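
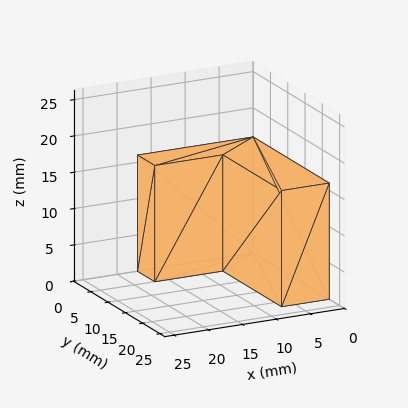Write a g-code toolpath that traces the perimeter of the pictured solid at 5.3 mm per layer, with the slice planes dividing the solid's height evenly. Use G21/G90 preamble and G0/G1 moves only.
Reading the render: the shape is an L-shaped prism: outer 17 × 22 mm, arm thicknesses ≈ 5 mm (horizontal) and 7 mm (vertical), extruded 16 mm in z (dimensions read to the nearest mm from the axis ticks). For the g-code, the solid's height is divided into equal slices at the stated Δz and each level perimeter traced with G1 moves after a G0 lift.

; perimeter-only toolpath
G21 ; units = mm
G90 ; absolute positioning
G28 ; home
; layer 1
G0 Z5.3
G0 X0.0 Y0.0
G1 X17.0 Y0.0
G1 X17.0 Y5.0
G1 X7.0 Y5.0
G1 X7.0 Y22.0
G1 X0.0 Y22.0
G1 X0.0 Y0.0
; layer 2
G0 Z10.7
G0 X0.0 Y0.0
G1 X17.0 Y0.0
G1 X17.0 Y5.0
G1 X7.0 Y5.0
G1 X7.0 Y22.0
G1 X0.0 Y22.0
G1 X0.0 Y0.0
; layer 3
G0 Z16.0
G0 X0.0 Y0.0
G1 X17.0 Y0.0
G1 X17.0 Y5.0
G1 X7.0 Y5.0
G1 X7.0 Y22.0
G1 X0.0 Y22.0
G1 X0.0 Y0.0
M2 ; end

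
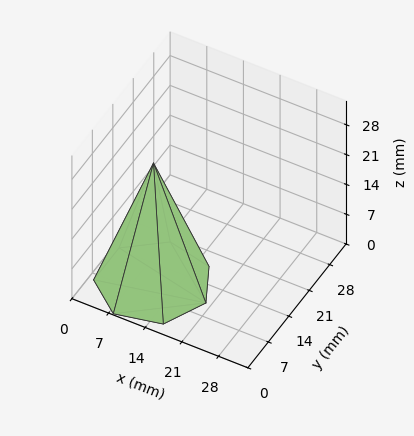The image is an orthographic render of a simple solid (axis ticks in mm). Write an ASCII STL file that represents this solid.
Reading the render: the shape is a regular 7-sided pyramid, base circumscribed radius ≈ 10 mm, apex at z ≈ 28 mm (dimensions read to the nearest mm from the axis ticks). For the STL, each face is triangulated and given an outward normal.

solid part
  facet normal 0.0000 0.0000 -1.0000
    outer loop
      vertex 7.775 19.749 0.000
      vertex 16.235 17.818 0.000
      vertex 20.000 10.000 0.000
    endloop
  endfacet
  facet normal 0.0000 0.0000 -1.0000
    outer loop
      vertex 0.990 14.339 0.000
      vertex 7.775 19.749 0.000
      vertex 20.000 10.000 0.000
    endloop
  endfacet
  facet normal 0.0000 0.0000 -1.0000
    outer loop
      vertex 0.990 5.661 0.000
      vertex 0.990 14.339 0.000
      vertex 20.000 10.000 0.000
    endloop
  endfacet
  facet normal 0.0000 0.0000 -1.0000
    outer loop
      vertex 7.775 0.251 0.000
      vertex 0.990 5.661 0.000
      vertex 20.000 10.000 0.000
    endloop
  endfacet
  facet normal 0.0000 0.0000 -1.0000
    outer loop
      vertex 16.235 2.182 0.000
      vertex 7.775 0.251 0.000
      vertex 20.000 10.000 0.000
    endloop
  endfacet
  facet normal 0.8577 0.4130 0.3063
    outer loop
      vertex 20.000 10.000 0.000
      vertex 16.235 17.818 0.000
      vertex 10.000 10.000 28.000
    endloop
  endfacet
  facet normal 0.2118 0.9281 0.3063
    outer loop
      vertex 16.235 17.818 0.000
      vertex 7.775 19.749 0.000
      vertex 10.000 10.000 28.000
    endloop
  endfacet
  facet normal -0.5935 0.7443 0.3063
    outer loop
      vertex 7.775 19.749 0.000
      vertex 0.990 14.339 0.000
      vertex 10.000 10.000 28.000
    endloop
  endfacet
  facet normal -0.9519 0.0000 0.3063
    outer loop
      vertex 0.990 14.339 0.000
      vertex 0.990 5.661 0.000
      vertex 10.000 10.000 28.000
    endloop
  endfacet
  facet normal -0.5935 -0.7443 0.3063
    outer loop
      vertex 0.990 5.661 0.000
      vertex 7.775 0.251 0.000
      vertex 10.000 10.000 28.000
    endloop
  endfacet
  facet normal 0.2118 -0.9281 0.3063
    outer loop
      vertex 7.775 0.251 0.000
      vertex 16.235 2.182 0.000
      vertex 10.000 10.000 28.000
    endloop
  endfacet
  facet normal 0.8577 -0.4130 0.3063
    outer loop
      vertex 16.235 2.182 0.000
      vertex 20.000 10.000 0.000
      vertex 10.000 10.000 28.000
    endloop
  endfacet
endsolid part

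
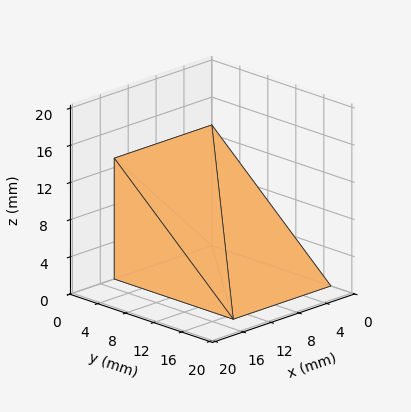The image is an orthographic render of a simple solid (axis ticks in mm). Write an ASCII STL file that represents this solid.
Reading the render: the shape is a wedge (ramp): 14 × 17 mm base, rising to 13 mm along the y=0 edge and sloping linearly to z=0 at y=17 (dimensions read to the nearest mm from the axis ticks). For the STL, each face is triangulated and given an outward normal.

solid part
  facet normal 0.0000 0.0000 -1.0000
    outer loop
      vertex 14.00 17.00 0.00
      vertex 14.00 0.00 0.00
      vertex 0.00 0.00 0.00
    endloop
  endfacet
  facet normal 0.0000 0.0000 -1.0000
    outer loop
      vertex 0.00 17.00 0.00
      vertex 14.00 17.00 0.00
      vertex 0.00 0.00 0.00
    endloop
  endfacet
  facet normal 0.0000 -1.0000 0.0000
    outer loop
      vertex 0.00 0.00 0.00
      vertex 14.00 0.00 0.00
      vertex 14.00 0.00 13.00
    endloop
  endfacet
  facet normal 0.0000 -1.0000 0.0000
    outer loop
      vertex 0.00 0.00 0.00
      vertex 14.00 0.00 13.00
      vertex 0.00 0.00 13.00
    endloop
  endfacet
  facet normal 0.0000 0.6075 0.7944
    outer loop
      vertex 0.00 0.00 13.00
      vertex 14.00 0.00 13.00
      vertex 14.00 17.00 0.00
    endloop
  endfacet
  facet normal 0.0000 0.6075 0.7944
    outer loop
      vertex 0.00 0.00 13.00
      vertex 14.00 17.00 0.00
      vertex 0.00 17.00 0.00
    endloop
  endfacet
  facet normal -1.0000 0.0000 0.0000
    outer loop
      vertex 0.00 0.00 13.00
      vertex 0.00 17.00 0.00
      vertex 0.00 0.00 0.00
    endloop
  endfacet
  facet normal 1.0000 0.0000 0.0000
    outer loop
      vertex 14.00 0.00 0.00
      vertex 14.00 17.00 0.00
      vertex 14.00 0.00 13.00
    endloop
  endfacet
endsolid part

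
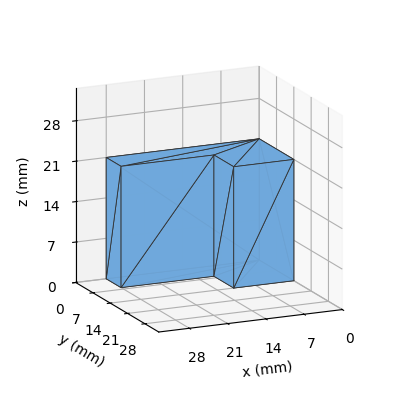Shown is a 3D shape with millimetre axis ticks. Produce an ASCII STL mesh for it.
Reading the render: the shape is an L-shaped prism: outer 28 × 14 mm, arm thicknesses ≈ 6 mm (horizontal) and 11 mm (vertical), extruded 21 mm in z (dimensions read to the nearest mm from the axis ticks). For the STL, each face is triangulated and given an outward normal.

solid part
  facet normal 0.0000 0.0000 -1.0000
    outer loop
      vertex 28.0 6.0 0.0
      vertex 28.0 0.0 0.0
      vertex 0.0 0.0 0.0
    endloop
  endfacet
  facet normal 0.0000 0.0000 -1.0000
    outer loop
      vertex 11.0 6.0 0.0
      vertex 28.0 6.0 0.0
      vertex 0.0 0.0 0.0
    endloop
  endfacet
  facet normal 0.0000 0.0000 -1.0000
    outer loop
      vertex 11.0 14.0 0.0
      vertex 11.0 6.0 0.0
      vertex 0.0 0.0 0.0
    endloop
  endfacet
  facet normal 0.0000 0.0000 -1.0000
    outer loop
      vertex 0.0 14.0 0.0
      vertex 11.0 14.0 0.0
      vertex 0.0 0.0 0.0
    endloop
  endfacet
  facet normal 0.0000 0.0000 1.0000
    outer loop
      vertex 0.0 0.0 21.0
      vertex 28.0 0.0 21.0
      vertex 28.0 6.0 21.0
    endloop
  endfacet
  facet normal 0.0000 0.0000 1.0000
    outer loop
      vertex 0.0 0.0 21.0
      vertex 28.0 6.0 21.0
      vertex 11.0 6.0 21.0
    endloop
  endfacet
  facet normal 0.0000 0.0000 1.0000
    outer loop
      vertex 0.0 0.0 21.0
      vertex 11.0 6.0 21.0
      vertex 11.0 14.0 21.0
    endloop
  endfacet
  facet normal 0.0000 0.0000 1.0000
    outer loop
      vertex 0.0 0.0 21.0
      vertex 11.0 14.0 21.0
      vertex 0.0 14.0 21.0
    endloop
  endfacet
  facet normal 0.0000 -1.0000 0.0000
    outer loop
      vertex 0.0 0.0 0.0
      vertex 28.0 0.0 0.0
      vertex 28.0 0.0 21.0
    endloop
  endfacet
  facet normal 0.0000 -1.0000 0.0000
    outer loop
      vertex 0.0 0.0 0.0
      vertex 28.0 0.0 21.0
      vertex 0.0 0.0 21.0
    endloop
  endfacet
  facet normal 1.0000 0.0000 0.0000
    outer loop
      vertex 28.0 0.0 0.0
      vertex 28.0 6.0 0.0
      vertex 28.0 6.0 21.0
    endloop
  endfacet
  facet normal 1.0000 0.0000 0.0000
    outer loop
      vertex 28.0 0.0 0.0
      vertex 28.0 6.0 21.0
      vertex 28.0 0.0 21.0
    endloop
  endfacet
  facet normal 0.0000 1.0000 0.0000
    outer loop
      vertex 28.0 6.0 0.0
      vertex 11.0 6.0 0.0
      vertex 11.0 6.0 21.0
    endloop
  endfacet
  facet normal 0.0000 1.0000 0.0000
    outer loop
      vertex 28.0 6.0 0.0
      vertex 11.0 6.0 21.0
      vertex 28.0 6.0 21.0
    endloop
  endfacet
  facet normal 1.0000 0.0000 0.0000
    outer loop
      vertex 11.0 6.0 0.0
      vertex 11.0 14.0 0.0
      vertex 11.0 14.0 21.0
    endloop
  endfacet
  facet normal 1.0000 0.0000 0.0000
    outer loop
      vertex 11.0 6.0 0.0
      vertex 11.0 14.0 21.0
      vertex 11.0 6.0 21.0
    endloop
  endfacet
  facet normal 0.0000 1.0000 0.0000
    outer loop
      vertex 11.0 14.0 0.0
      vertex 0.0 14.0 0.0
      vertex 0.0 14.0 21.0
    endloop
  endfacet
  facet normal 0.0000 1.0000 0.0000
    outer loop
      vertex 11.0 14.0 0.0
      vertex 0.0 14.0 21.0
      vertex 11.0 14.0 21.0
    endloop
  endfacet
  facet normal -1.0000 0.0000 0.0000
    outer loop
      vertex 0.0 14.0 0.0
      vertex 0.0 0.0 0.0
      vertex 0.0 0.0 21.0
    endloop
  endfacet
  facet normal -1.0000 0.0000 0.0000
    outer loop
      vertex 0.0 14.0 0.0
      vertex 0.0 0.0 21.0
      vertex 0.0 14.0 21.0
    endloop
  endfacet
endsolid part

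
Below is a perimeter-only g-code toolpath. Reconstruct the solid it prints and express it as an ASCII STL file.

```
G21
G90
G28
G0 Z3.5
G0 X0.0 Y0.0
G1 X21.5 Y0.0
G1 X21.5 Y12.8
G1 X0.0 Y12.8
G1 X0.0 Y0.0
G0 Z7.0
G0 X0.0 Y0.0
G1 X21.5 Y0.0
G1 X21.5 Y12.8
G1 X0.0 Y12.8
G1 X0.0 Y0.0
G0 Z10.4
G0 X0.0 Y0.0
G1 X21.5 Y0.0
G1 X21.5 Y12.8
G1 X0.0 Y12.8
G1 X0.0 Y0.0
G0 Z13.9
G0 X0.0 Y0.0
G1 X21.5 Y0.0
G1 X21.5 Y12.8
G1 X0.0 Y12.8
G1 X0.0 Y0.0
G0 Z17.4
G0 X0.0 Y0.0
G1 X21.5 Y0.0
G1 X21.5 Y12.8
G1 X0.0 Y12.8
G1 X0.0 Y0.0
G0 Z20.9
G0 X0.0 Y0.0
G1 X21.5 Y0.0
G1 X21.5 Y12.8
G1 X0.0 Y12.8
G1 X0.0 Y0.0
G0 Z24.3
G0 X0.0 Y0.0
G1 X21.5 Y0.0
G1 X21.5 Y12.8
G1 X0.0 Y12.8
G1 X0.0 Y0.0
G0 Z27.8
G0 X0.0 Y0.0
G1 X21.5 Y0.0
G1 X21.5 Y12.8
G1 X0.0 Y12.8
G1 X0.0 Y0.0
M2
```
solid part
  facet normal 0.0000 0.0000 -1.0000
    outer loop
      vertex 21.5 12.8 0.0
      vertex 21.5 0.0 0.0
      vertex 0.0 0.0 0.0
    endloop
  endfacet
  facet normal 0.0000 0.0000 -1.0000
    outer loop
      vertex 0.0 12.8 0.0
      vertex 21.5 12.8 0.0
      vertex 0.0 0.0 0.0
    endloop
  endfacet
  facet normal 0.0000 0.0000 1.0000
    outer loop
      vertex 0.0 0.0 27.8
      vertex 21.5 0.0 27.8
      vertex 21.5 12.8 27.8
    endloop
  endfacet
  facet normal 0.0000 0.0000 1.0000
    outer loop
      vertex 0.0 0.0 27.8
      vertex 21.5 12.8 27.8
      vertex 0.0 12.8 27.8
    endloop
  endfacet
  facet normal 0.0000 -1.0000 0.0000
    outer loop
      vertex 0.0 0.0 0.0
      vertex 21.5 0.0 0.0
      vertex 21.5 0.0 27.8
    endloop
  endfacet
  facet normal 0.0000 -1.0000 0.0000
    outer loop
      vertex 0.0 0.0 0.0
      vertex 21.5 0.0 27.8
      vertex 0.0 0.0 27.8
    endloop
  endfacet
  facet normal 0.0000 1.0000 0.0000
    outer loop
      vertex 21.5 12.8 27.8
      vertex 21.5 12.8 0.0
      vertex 0.0 12.8 0.0
    endloop
  endfacet
  facet normal 0.0000 1.0000 0.0000
    outer loop
      vertex 0.0 12.8 27.8
      vertex 21.5 12.8 27.8
      vertex 0.0 12.8 0.0
    endloop
  endfacet
  facet normal -1.0000 0.0000 0.0000
    outer loop
      vertex 0.0 12.8 27.8
      vertex 0.0 12.8 0.0
      vertex 0.0 0.0 0.0
    endloop
  endfacet
  facet normal -1.0000 0.0000 0.0000
    outer loop
      vertex 0.0 0.0 27.8
      vertex 0.0 12.8 27.8
      vertex 0.0 0.0 0.0
    endloop
  endfacet
  facet normal 1.0000 0.0000 0.0000
    outer loop
      vertex 21.5 0.0 0.0
      vertex 21.5 12.8 0.0
      vertex 21.5 12.8 27.8
    endloop
  endfacet
  facet normal 1.0000 0.0000 0.0000
    outer loop
      vertex 21.5 0.0 0.0
      vertex 21.5 12.8 27.8
      vertex 21.5 0.0 27.8
    endloop
  endfacet
endsolid part

The G0 Z moves step by Δz≈3.5 mm. Every layer's G1 loop is the same polygon, so the solid is a straight extrusion of it from z=0 to z≈27.8. Closing with flat bottom and top caps and triangulating gives 12 facets — a rectangular box, roughly 21.5 × 12.8 mm footprint and 27.8 mm tall.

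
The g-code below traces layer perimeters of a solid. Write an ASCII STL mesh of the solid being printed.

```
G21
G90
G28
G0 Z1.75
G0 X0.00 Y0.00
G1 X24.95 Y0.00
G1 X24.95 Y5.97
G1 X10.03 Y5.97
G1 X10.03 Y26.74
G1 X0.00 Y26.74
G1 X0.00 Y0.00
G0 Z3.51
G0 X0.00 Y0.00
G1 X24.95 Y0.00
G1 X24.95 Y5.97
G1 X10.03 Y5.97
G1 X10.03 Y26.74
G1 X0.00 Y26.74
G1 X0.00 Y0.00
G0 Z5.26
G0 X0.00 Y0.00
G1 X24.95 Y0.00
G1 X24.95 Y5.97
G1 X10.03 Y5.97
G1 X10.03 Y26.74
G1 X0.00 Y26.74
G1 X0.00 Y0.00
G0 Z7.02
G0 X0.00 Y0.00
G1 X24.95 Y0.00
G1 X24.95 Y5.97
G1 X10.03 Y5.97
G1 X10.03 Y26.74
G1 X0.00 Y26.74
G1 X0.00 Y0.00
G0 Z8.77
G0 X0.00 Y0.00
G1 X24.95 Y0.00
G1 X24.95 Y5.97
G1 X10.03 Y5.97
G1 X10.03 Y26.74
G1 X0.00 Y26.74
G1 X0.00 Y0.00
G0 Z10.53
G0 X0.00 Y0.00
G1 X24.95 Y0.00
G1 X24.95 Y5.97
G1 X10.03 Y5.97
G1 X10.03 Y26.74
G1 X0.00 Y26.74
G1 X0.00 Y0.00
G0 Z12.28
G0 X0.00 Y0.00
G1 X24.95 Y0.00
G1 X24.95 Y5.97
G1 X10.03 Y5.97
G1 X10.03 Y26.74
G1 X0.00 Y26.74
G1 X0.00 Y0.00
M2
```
solid part
  facet normal 0.0000 0.0000 -1.0000
    outer loop
      vertex 24.95 5.97 0.00
      vertex 24.95 0.00 0.00
      vertex 0.00 0.00 0.00
    endloop
  endfacet
  facet normal 0.0000 0.0000 -1.0000
    outer loop
      vertex 10.03 5.97 0.00
      vertex 24.95 5.97 0.00
      vertex 0.00 0.00 0.00
    endloop
  endfacet
  facet normal 0.0000 0.0000 -1.0000
    outer loop
      vertex 10.03 26.74 0.00
      vertex 10.03 5.97 0.00
      vertex 0.00 0.00 0.00
    endloop
  endfacet
  facet normal 0.0000 0.0000 -1.0000
    outer loop
      vertex 0.00 26.74 0.00
      vertex 10.03 26.74 0.00
      vertex 0.00 0.00 0.00
    endloop
  endfacet
  facet normal 0.0000 0.0000 1.0000
    outer loop
      vertex 0.00 0.00 12.28
      vertex 24.95 0.00 12.28
      vertex 24.95 5.97 12.28
    endloop
  endfacet
  facet normal 0.0000 0.0000 1.0000
    outer loop
      vertex 0.00 0.00 12.28
      vertex 24.95 5.97 12.28
      vertex 10.03 5.97 12.28
    endloop
  endfacet
  facet normal 0.0000 0.0000 1.0000
    outer loop
      vertex 0.00 0.00 12.28
      vertex 10.03 5.97 12.28
      vertex 10.03 26.74 12.28
    endloop
  endfacet
  facet normal 0.0000 0.0000 1.0000
    outer loop
      vertex 0.00 0.00 12.28
      vertex 10.03 26.74 12.28
      vertex 0.00 26.74 12.28
    endloop
  endfacet
  facet normal 0.0000 -1.0000 0.0000
    outer loop
      vertex 0.00 0.00 0.00
      vertex 24.95 0.00 0.00
      vertex 24.95 0.00 12.28
    endloop
  endfacet
  facet normal 0.0000 -1.0000 0.0000
    outer loop
      vertex 0.00 0.00 0.00
      vertex 24.95 0.00 12.28
      vertex 0.00 0.00 12.28
    endloop
  endfacet
  facet normal 1.0000 0.0000 0.0000
    outer loop
      vertex 24.95 0.00 0.00
      vertex 24.95 5.97 0.00
      vertex 24.95 5.97 12.28
    endloop
  endfacet
  facet normal 1.0000 0.0000 0.0000
    outer loop
      vertex 24.95 0.00 0.00
      vertex 24.95 5.97 12.28
      vertex 24.95 0.00 12.28
    endloop
  endfacet
  facet normal 0.0000 1.0000 0.0000
    outer loop
      vertex 24.95 5.97 0.00
      vertex 10.03 5.97 0.00
      vertex 10.03 5.97 12.28
    endloop
  endfacet
  facet normal 0.0000 1.0000 0.0000
    outer loop
      vertex 24.95 5.97 0.00
      vertex 10.03 5.97 12.28
      vertex 24.95 5.97 12.28
    endloop
  endfacet
  facet normal 1.0000 0.0000 0.0000
    outer loop
      vertex 10.03 5.97 0.00
      vertex 10.03 26.74 0.00
      vertex 10.03 26.74 12.28
    endloop
  endfacet
  facet normal 1.0000 0.0000 0.0000
    outer loop
      vertex 10.03 5.97 0.00
      vertex 10.03 26.74 12.28
      vertex 10.03 5.97 12.28
    endloop
  endfacet
  facet normal 0.0000 1.0000 0.0000
    outer loop
      vertex 10.03 26.74 0.00
      vertex 0.00 26.74 0.00
      vertex 0.00 26.74 12.28
    endloop
  endfacet
  facet normal 0.0000 1.0000 0.0000
    outer loop
      vertex 10.03 26.74 0.00
      vertex 0.00 26.74 12.28
      vertex 10.03 26.74 12.28
    endloop
  endfacet
  facet normal -1.0000 0.0000 0.0000
    outer loop
      vertex 0.00 26.74 0.00
      vertex 0.00 0.00 0.00
      vertex 0.00 0.00 12.28
    endloop
  endfacet
  facet normal -1.0000 0.0000 0.0000
    outer loop
      vertex 0.00 26.74 0.00
      vertex 0.00 0.00 12.28
      vertex 0.00 26.74 12.28
    endloop
  endfacet
endsolid part

The G0 Z moves step by Δz≈1.75 mm. Every layer's G1 loop is the same polygon, so the solid is a straight extrusion of it from z=0 to z≈12.3. Closing with flat bottom and top caps and triangulating gives 20 facets — an L-shaped prism: outer 24.9 × 26.7 mm, arm thicknesses ≈ 5.97 mm (horizontal) and 10 mm (vertical), extruded 12.3 mm in z.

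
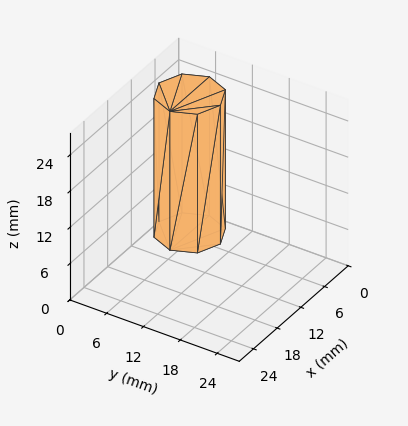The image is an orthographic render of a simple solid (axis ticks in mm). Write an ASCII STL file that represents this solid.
Reading the render: the shape is a regular 8-sided prism (a cylinder approximated with 8 flat sides), circumscribed radius ≈ 5 mm, height ≈ 23 mm (dimensions read to the nearest mm from the axis ticks). For the STL, each face is triangulated and given an outward normal.

solid part
  facet normal 0.0000 0.0000 -1.0000
    outer loop
      vertex 5.000 10.000 0.000
      vertex 8.536 8.536 0.000
      vertex 10.000 5.000 0.000
    endloop
  endfacet
  facet normal 0.0000 0.0000 -1.0000
    outer loop
      vertex 1.464 8.536 0.000
      vertex 5.000 10.000 0.000
      vertex 10.000 5.000 0.000
    endloop
  endfacet
  facet normal 0.0000 0.0000 -1.0000
    outer loop
      vertex 0.000 5.000 0.000
      vertex 1.464 8.536 0.000
      vertex 10.000 5.000 0.000
    endloop
  endfacet
  facet normal 0.0000 0.0000 -1.0000
    outer loop
      vertex 1.464 1.464 0.000
      vertex 0.000 5.000 0.000
      vertex 10.000 5.000 0.000
    endloop
  endfacet
  facet normal 0.0000 0.0000 -1.0000
    outer loop
      vertex 5.000 0.000 0.000
      vertex 1.464 1.464 0.000
      vertex 10.000 5.000 0.000
    endloop
  endfacet
  facet normal 0.0000 0.0000 -1.0000
    outer loop
      vertex 8.536 1.464 0.000
      vertex 5.000 0.000 0.000
      vertex 10.000 5.000 0.000
    endloop
  endfacet
  facet normal 0.0000 0.0000 1.0000
    outer loop
      vertex 10.000 5.000 23.000
      vertex 8.536 8.536 23.000
      vertex 5.000 10.000 23.000
    endloop
  endfacet
  facet normal 0.0000 0.0000 1.0000
    outer loop
      vertex 10.000 5.000 23.000
      vertex 5.000 10.000 23.000
      vertex 1.464 8.536 23.000
    endloop
  endfacet
  facet normal 0.0000 0.0000 1.0000
    outer loop
      vertex 10.000 5.000 23.000
      vertex 1.464 8.536 23.000
      vertex 0.000 5.000 23.000
    endloop
  endfacet
  facet normal 0.0000 0.0000 1.0000
    outer loop
      vertex 10.000 5.000 23.000
      vertex 0.000 5.000 23.000
      vertex 1.464 1.464 23.000
    endloop
  endfacet
  facet normal 0.0000 0.0000 1.0000
    outer loop
      vertex 10.000 5.000 23.000
      vertex 1.464 1.464 23.000
      vertex 5.000 0.000 23.000
    endloop
  endfacet
  facet normal 0.0000 0.0000 1.0000
    outer loop
      vertex 10.000 5.000 23.000
      vertex 5.000 0.000 23.000
      vertex 8.536 1.464 23.000
    endloop
  endfacet
  facet normal 0.9239 0.3825 0.0000
    outer loop
      vertex 10.000 5.000 0.000
      vertex 8.536 8.536 0.000
      vertex 8.536 8.536 23.000
    endloop
  endfacet
  facet normal 0.9239 0.3825 0.0000
    outer loop
      vertex 10.000 5.000 0.000
      vertex 8.536 8.536 23.000
      vertex 10.000 5.000 23.000
    endloop
  endfacet
  facet normal 0.3825 0.9239 0.0000
    outer loop
      vertex 8.536 8.536 0.000
      vertex 5.000 10.000 0.000
      vertex 5.000 10.000 23.000
    endloop
  endfacet
  facet normal 0.3825 0.9239 0.0000
    outer loop
      vertex 8.536 8.536 0.000
      vertex 5.000 10.000 23.000
      vertex 8.536 8.536 23.000
    endloop
  endfacet
  facet normal -0.3825 0.9239 0.0000
    outer loop
      vertex 5.000 10.000 0.000
      vertex 1.464 8.536 0.000
      vertex 1.464 8.536 23.000
    endloop
  endfacet
  facet normal -0.3825 0.9239 0.0000
    outer loop
      vertex 5.000 10.000 0.000
      vertex 1.464 8.536 23.000
      vertex 5.000 10.000 23.000
    endloop
  endfacet
  facet normal -0.9239 0.3825 0.0000
    outer loop
      vertex 1.464 8.536 0.000
      vertex 0.000 5.000 0.000
      vertex 0.000 5.000 23.000
    endloop
  endfacet
  facet normal -0.9239 0.3825 0.0000
    outer loop
      vertex 1.464 8.536 0.000
      vertex 0.000 5.000 23.000
      vertex 1.464 8.536 23.000
    endloop
  endfacet
  facet normal -0.9239 -0.3825 0.0000
    outer loop
      vertex 0.000 5.000 0.000
      vertex 1.464 1.464 0.000
      vertex 1.464 1.464 23.000
    endloop
  endfacet
  facet normal -0.9239 -0.3825 0.0000
    outer loop
      vertex 0.000 5.000 0.000
      vertex 1.464 1.464 23.000
      vertex 0.000 5.000 23.000
    endloop
  endfacet
  facet normal -0.3825 -0.9239 0.0000
    outer loop
      vertex 1.464 1.464 0.000
      vertex 5.000 0.000 0.000
      vertex 5.000 0.000 23.000
    endloop
  endfacet
  facet normal -0.3825 -0.9239 0.0000
    outer loop
      vertex 1.464 1.464 0.000
      vertex 5.000 0.000 23.000
      vertex 1.464 1.464 23.000
    endloop
  endfacet
  facet normal 0.3825 -0.9239 0.0000
    outer loop
      vertex 5.000 0.000 0.000
      vertex 8.536 1.464 0.000
      vertex 8.536 1.464 23.000
    endloop
  endfacet
  facet normal 0.3825 -0.9239 0.0000
    outer loop
      vertex 5.000 0.000 0.000
      vertex 8.536 1.464 23.000
      vertex 5.000 0.000 23.000
    endloop
  endfacet
  facet normal 0.9239 -0.3825 0.0000
    outer loop
      vertex 8.536 1.464 0.000
      vertex 10.000 5.000 0.000
      vertex 10.000 5.000 23.000
    endloop
  endfacet
  facet normal 0.9239 -0.3825 0.0000
    outer loop
      vertex 8.536 1.464 0.000
      vertex 10.000 5.000 23.000
      vertex 8.536 1.464 23.000
    endloop
  endfacet
endsolid part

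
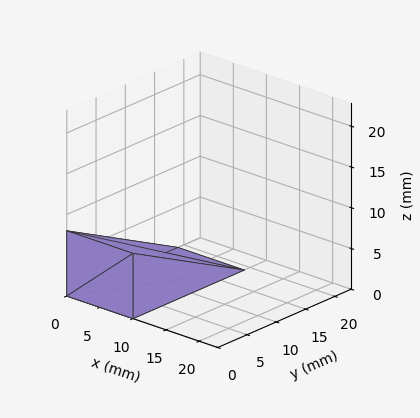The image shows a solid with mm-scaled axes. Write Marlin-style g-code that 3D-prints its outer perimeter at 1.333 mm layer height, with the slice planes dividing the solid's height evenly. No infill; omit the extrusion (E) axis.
Reading the render: the shape is a wedge (ramp): 10 × 19 mm base, rising to 8 mm along the y=0 edge and sloping linearly to z=0 at y=19 (dimensions read to the nearest mm from the axis ticks). For the g-code, the solid's height is divided into equal slices at the stated Δz and each level perimeter traced with G1 moves after a G0 lift.

; perimeter-only toolpath
G21 ; units = mm
G90 ; absolute positioning
G28 ; home
; layer 1
G0 Z1.333
G0 X0.000 Y0.000
G1 X10.000 Y0.000
G1 X10.000 Y15.833
G1 X0.000 Y15.833
G1 X0.000 Y0.000
; layer 2
G0 Z2.667
G0 X0.000 Y0.000
G1 X10.000 Y0.000
G1 X10.000 Y12.667
G1 X0.000 Y12.667
G1 X0.000 Y0.000
; layer 3
G0 Z4.000
G0 X0.000 Y0.000
G1 X10.000 Y0.000
G1 X10.000 Y9.500
G1 X0.000 Y9.500
G1 X0.000 Y0.000
; layer 4
G0 Z5.333
G0 X0.000 Y0.000
G1 X10.000 Y0.000
G1 X10.000 Y6.333
G1 X0.000 Y6.333
G1 X0.000 Y0.000
; layer 5
G0 Z6.667
G0 X0.000 Y0.000
G1 X10.000 Y0.000
G1 X10.000 Y3.167
G1 X0.000 Y3.167
G1 X0.000 Y0.000
M2 ; end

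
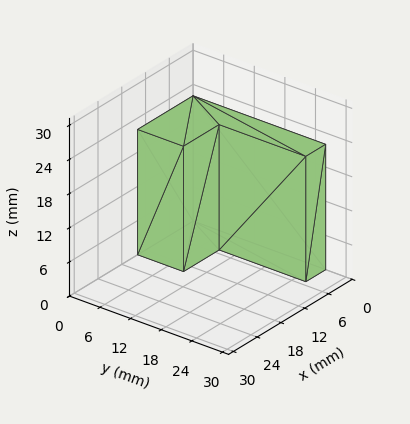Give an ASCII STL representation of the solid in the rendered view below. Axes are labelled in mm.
Reading the render: the shape is an L-shaped prism: outer 14 × 26 mm, arm thicknesses ≈ 9 mm (horizontal) and 5 mm (vertical), extruded 22 mm in z (dimensions read to the nearest mm from the axis ticks). For the STL, each face is triangulated and given an outward normal.

solid part
  facet normal 0.0000 0.0000 -1.0000
    outer loop
      vertex 14.00 9.00 0.00
      vertex 14.00 0.00 0.00
      vertex 0.00 0.00 0.00
    endloop
  endfacet
  facet normal 0.0000 0.0000 -1.0000
    outer loop
      vertex 5.00 9.00 0.00
      vertex 14.00 9.00 0.00
      vertex 0.00 0.00 0.00
    endloop
  endfacet
  facet normal 0.0000 0.0000 -1.0000
    outer loop
      vertex 5.00 26.00 0.00
      vertex 5.00 9.00 0.00
      vertex 0.00 0.00 0.00
    endloop
  endfacet
  facet normal 0.0000 0.0000 -1.0000
    outer loop
      vertex 0.00 26.00 0.00
      vertex 5.00 26.00 0.00
      vertex 0.00 0.00 0.00
    endloop
  endfacet
  facet normal 0.0000 0.0000 1.0000
    outer loop
      vertex 0.00 0.00 22.00
      vertex 14.00 0.00 22.00
      vertex 14.00 9.00 22.00
    endloop
  endfacet
  facet normal 0.0000 0.0000 1.0000
    outer loop
      vertex 0.00 0.00 22.00
      vertex 14.00 9.00 22.00
      vertex 5.00 9.00 22.00
    endloop
  endfacet
  facet normal 0.0000 0.0000 1.0000
    outer loop
      vertex 0.00 0.00 22.00
      vertex 5.00 9.00 22.00
      vertex 5.00 26.00 22.00
    endloop
  endfacet
  facet normal 0.0000 0.0000 1.0000
    outer loop
      vertex 0.00 0.00 22.00
      vertex 5.00 26.00 22.00
      vertex 0.00 26.00 22.00
    endloop
  endfacet
  facet normal 0.0000 -1.0000 0.0000
    outer loop
      vertex 0.00 0.00 0.00
      vertex 14.00 0.00 0.00
      vertex 14.00 0.00 22.00
    endloop
  endfacet
  facet normal 0.0000 -1.0000 0.0000
    outer loop
      vertex 0.00 0.00 0.00
      vertex 14.00 0.00 22.00
      vertex 0.00 0.00 22.00
    endloop
  endfacet
  facet normal 1.0000 0.0000 0.0000
    outer loop
      vertex 14.00 0.00 0.00
      vertex 14.00 9.00 0.00
      vertex 14.00 9.00 22.00
    endloop
  endfacet
  facet normal 1.0000 0.0000 0.0000
    outer loop
      vertex 14.00 0.00 0.00
      vertex 14.00 9.00 22.00
      vertex 14.00 0.00 22.00
    endloop
  endfacet
  facet normal 0.0000 1.0000 0.0000
    outer loop
      vertex 14.00 9.00 0.00
      vertex 5.00 9.00 0.00
      vertex 5.00 9.00 22.00
    endloop
  endfacet
  facet normal 0.0000 1.0000 0.0000
    outer loop
      vertex 14.00 9.00 0.00
      vertex 5.00 9.00 22.00
      vertex 14.00 9.00 22.00
    endloop
  endfacet
  facet normal 1.0000 0.0000 0.0000
    outer loop
      vertex 5.00 9.00 0.00
      vertex 5.00 26.00 0.00
      vertex 5.00 26.00 22.00
    endloop
  endfacet
  facet normal 1.0000 0.0000 0.0000
    outer loop
      vertex 5.00 9.00 0.00
      vertex 5.00 26.00 22.00
      vertex 5.00 9.00 22.00
    endloop
  endfacet
  facet normal 0.0000 1.0000 0.0000
    outer loop
      vertex 5.00 26.00 0.00
      vertex 0.00 26.00 0.00
      vertex 0.00 26.00 22.00
    endloop
  endfacet
  facet normal 0.0000 1.0000 0.0000
    outer loop
      vertex 5.00 26.00 0.00
      vertex 0.00 26.00 22.00
      vertex 5.00 26.00 22.00
    endloop
  endfacet
  facet normal -1.0000 0.0000 0.0000
    outer loop
      vertex 0.00 26.00 0.00
      vertex 0.00 0.00 0.00
      vertex 0.00 0.00 22.00
    endloop
  endfacet
  facet normal -1.0000 0.0000 0.0000
    outer loop
      vertex 0.00 26.00 0.00
      vertex 0.00 0.00 22.00
      vertex 0.00 26.00 22.00
    endloop
  endfacet
endsolid part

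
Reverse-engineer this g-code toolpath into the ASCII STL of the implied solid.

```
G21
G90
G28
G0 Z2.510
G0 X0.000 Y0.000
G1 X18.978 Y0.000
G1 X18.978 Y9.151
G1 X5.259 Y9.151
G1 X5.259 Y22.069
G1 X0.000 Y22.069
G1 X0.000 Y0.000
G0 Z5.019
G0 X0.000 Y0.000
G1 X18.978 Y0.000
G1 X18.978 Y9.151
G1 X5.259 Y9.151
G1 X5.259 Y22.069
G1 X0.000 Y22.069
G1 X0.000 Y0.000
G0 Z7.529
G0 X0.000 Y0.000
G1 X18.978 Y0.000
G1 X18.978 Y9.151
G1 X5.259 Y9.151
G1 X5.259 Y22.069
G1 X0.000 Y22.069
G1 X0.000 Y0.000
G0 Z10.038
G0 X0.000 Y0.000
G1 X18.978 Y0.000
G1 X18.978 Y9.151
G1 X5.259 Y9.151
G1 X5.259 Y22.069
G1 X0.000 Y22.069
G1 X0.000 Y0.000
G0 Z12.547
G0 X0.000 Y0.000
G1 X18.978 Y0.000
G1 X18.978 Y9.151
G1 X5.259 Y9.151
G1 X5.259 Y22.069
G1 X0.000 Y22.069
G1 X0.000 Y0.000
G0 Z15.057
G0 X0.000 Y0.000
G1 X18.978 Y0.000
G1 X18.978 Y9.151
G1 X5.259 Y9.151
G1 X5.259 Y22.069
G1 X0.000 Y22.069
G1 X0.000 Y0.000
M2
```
solid part
  facet normal 0.0000 0.0000 -1.0000
    outer loop
      vertex 18.978 9.151 0.000
      vertex 18.978 0.000 0.000
      vertex 0.000 0.000 0.000
    endloop
  endfacet
  facet normal 0.0000 0.0000 -1.0000
    outer loop
      vertex 5.259 9.151 0.000
      vertex 18.978 9.151 0.000
      vertex 0.000 0.000 0.000
    endloop
  endfacet
  facet normal 0.0000 0.0000 -1.0000
    outer loop
      vertex 5.259 22.069 0.000
      vertex 5.259 9.151 0.000
      vertex 0.000 0.000 0.000
    endloop
  endfacet
  facet normal 0.0000 0.0000 -1.0000
    outer loop
      vertex 0.000 22.069 0.000
      vertex 5.259 22.069 0.000
      vertex 0.000 0.000 0.000
    endloop
  endfacet
  facet normal 0.0000 0.0000 1.0000
    outer loop
      vertex 0.000 0.000 15.057
      vertex 18.978 0.000 15.057
      vertex 18.978 9.151 15.057
    endloop
  endfacet
  facet normal 0.0000 0.0000 1.0000
    outer loop
      vertex 0.000 0.000 15.057
      vertex 18.978 9.151 15.057
      vertex 5.259 9.151 15.057
    endloop
  endfacet
  facet normal 0.0000 0.0000 1.0000
    outer loop
      vertex 0.000 0.000 15.057
      vertex 5.259 9.151 15.057
      vertex 5.259 22.069 15.057
    endloop
  endfacet
  facet normal 0.0000 0.0000 1.0000
    outer loop
      vertex 0.000 0.000 15.057
      vertex 5.259 22.069 15.057
      vertex 0.000 22.069 15.057
    endloop
  endfacet
  facet normal 0.0000 -1.0000 0.0000
    outer loop
      vertex 0.000 0.000 0.000
      vertex 18.978 0.000 0.000
      vertex 18.978 0.000 15.057
    endloop
  endfacet
  facet normal 0.0000 -1.0000 0.0000
    outer loop
      vertex 0.000 0.000 0.000
      vertex 18.978 0.000 15.057
      vertex 0.000 0.000 15.057
    endloop
  endfacet
  facet normal 1.0000 0.0000 0.0000
    outer loop
      vertex 18.978 0.000 0.000
      vertex 18.978 9.151 0.000
      vertex 18.978 9.151 15.057
    endloop
  endfacet
  facet normal 1.0000 0.0000 0.0000
    outer loop
      vertex 18.978 0.000 0.000
      vertex 18.978 9.151 15.057
      vertex 18.978 0.000 15.057
    endloop
  endfacet
  facet normal 0.0000 1.0000 0.0000
    outer loop
      vertex 18.978 9.151 0.000
      vertex 5.259 9.151 0.000
      vertex 5.259 9.151 15.057
    endloop
  endfacet
  facet normal 0.0000 1.0000 0.0000
    outer loop
      vertex 18.978 9.151 0.000
      vertex 5.259 9.151 15.057
      vertex 18.978 9.151 15.057
    endloop
  endfacet
  facet normal 1.0000 0.0000 0.0000
    outer loop
      vertex 5.259 9.151 0.000
      vertex 5.259 22.069 0.000
      vertex 5.259 22.069 15.057
    endloop
  endfacet
  facet normal 1.0000 0.0000 0.0000
    outer loop
      vertex 5.259 9.151 0.000
      vertex 5.259 22.069 15.057
      vertex 5.259 9.151 15.057
    endloop
  endfacet
  facet normal 0.0000 1.0000 0.0000
    outer loop
      vertex 5.259 22.069 0.000
      vertex 0.000 22.069 0.000
      vertex 0.000 22.069 15.057
    endloop
  endfacet
  facet normal 0.0000 1.0000 0.0000
    outer loop
      vertex 5.259 22.069 0.000
      vertex 0.000 22.069 15.057
      vertex 5.259 22.069 15.057
    endloop
  endfacet
  facet normal -1.0000 0.0000 0.0000
    outer loop
      vertex 0.000 22.069 0.000
      vertex 0.000 0.000 0.000
      vertex 0.000 0.000 15.057
    endloop
  endfacet
  facet normal -1.0000 0.0000 0.0000
    outer loop
      vertex 0.000 22.069 0.000
      vertex 0.000 0.000 15.057
      vertex 0.000 22.069 15.057
    endloop
  endfacet
endsolid part

The G0 Z moves step by Δz≈2.510 mm. Every layer's G1 loop is the same polygon, so the solid is a straight extrusion of it from z=0 to z≈15.1. Closing with flat bottom and top caps and triangulating gives 20 facets — an L-shaped prism: outer 19 × 22.1 mm, arm thicknesses ≈ 9.15 mm (horizontal) and 5.26 mm (vertical), extruded 15.1 mm in z.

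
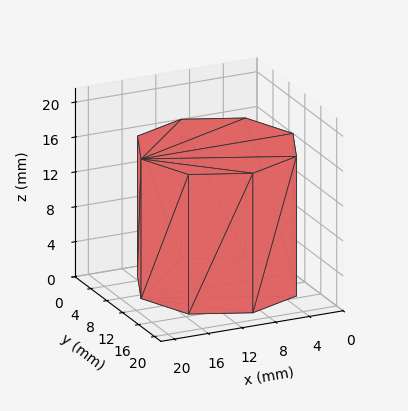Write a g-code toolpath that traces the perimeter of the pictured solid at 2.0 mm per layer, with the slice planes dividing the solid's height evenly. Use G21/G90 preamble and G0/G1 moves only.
Reading the render: the shape is a regular 8-sided prism (a cylinder approximated with 8 flat sides), circumscribed radius ≈ 9 mm, height ≈ 16 mm (dimensions read to the nearest mm from the axis ticks). For the g-code, the solid's height is divided into equal slices at the stated Δz and each level perimeter traced with G1 moves after a G0 lift.

; perimeter-only toolpath
G21 ; units = mm
G90 ; absolute positioning
G28 ; home
; layer 1
G0 Z2.0
G0 X18.0 Y9.0
G1 X15.4 Y15.4
G1 X9.0 Y18.0
G1 X2.6 Y15.4
G1 X0.0 Y9.0
G1 X2.6 Y2.6
G1 X9.0 Y0.0
G1 X15.4 Y2.6
G1 X18.0 Y9.0
; layer 2
G0 Z4.0
G0 X18.0 Y9.0
G1 X15.4 Y15.4
G1 X9.0 Y18.0
G1 X2.6 Y15.4
G1 X0.0 Y9.0
G1 X2.6 Y2.6
G1 X9.0 Y0.0
G1 X15.4 Y2.6
G1 X18.0 Y9.0
; layer 3
G0 Z6.0
G0 X18.0 Y9.0
G1 X15.4 Y15.4
G1 X9.0 Y18.0
G1 X2.6 Y15.4
G1 X0.0 Y9.0
G1 X2.6 Y2.6
G1 X9.0 Y0.0
G1 X15.4 Y2.6
G1 X18.0 Y9.0
; layer 4
G0 Z8.0
G0 X18.0 Y9.0
G1 X15.4 Y15.4
G1 X9.0 Y18.0
G1 X2.6 Y15.4
G1 X0.0 Y9.0
G1 X2.6 Y2.6
G1 X9.0 Y0.0
G1 X15.4 Y2.6
G1 X18.0 Y9.0
; layer 5
G0 Z10.0
G0 X18.0 Y9.0
G1 X15.4 Y15.4
G1 X9.0 Y18.0
G1 X2.6 Y15.4
G1 X0.0 Y9.0
G1 X2.6 Y2.6
G1 X9.0 Y0.0
G1 X15.4 Y2.6
G1 X18.0 Y9.0
; layer 6
G0 Z12.0
G0 X18.0 Y9.0
G1 X15.4 Y15.4
G1 X9.0 Y18.0
G1 X2.6 Y15.4
G1 X0.0 Y9.0
G1 X2.6 Y2.6
G1 X9.0 Y0.0
G1 X15.4 Y2.6
G1 X18.0 Y9.0
; layer 7
G0 Z14.0
G0 X18.0 Y9.0
G1 X15.4 Y15.4
G1 X9.0 Y18.0
G1 X2.6 Y15.4
G1 X0.0 Y9.0
G1 X2.6 Y2.6
G1 X9.0 Y0.0
G1 X15.4 Y2.6
G1 X18.0 Y9.0
; layer 8
G0 Z16.0
G0 X18.0 Y9.0
G1 X15.4 Y15.4
G1 X9.0 Y18.0
G1 X2.6 Y15.4
G1 X0.0 Y9.0
G1 X2.6 Y2.6
G1 X9.0 Y0.0
G1 X15.4 Y2.6
G1 X18.0 Y9.0
M2 ; end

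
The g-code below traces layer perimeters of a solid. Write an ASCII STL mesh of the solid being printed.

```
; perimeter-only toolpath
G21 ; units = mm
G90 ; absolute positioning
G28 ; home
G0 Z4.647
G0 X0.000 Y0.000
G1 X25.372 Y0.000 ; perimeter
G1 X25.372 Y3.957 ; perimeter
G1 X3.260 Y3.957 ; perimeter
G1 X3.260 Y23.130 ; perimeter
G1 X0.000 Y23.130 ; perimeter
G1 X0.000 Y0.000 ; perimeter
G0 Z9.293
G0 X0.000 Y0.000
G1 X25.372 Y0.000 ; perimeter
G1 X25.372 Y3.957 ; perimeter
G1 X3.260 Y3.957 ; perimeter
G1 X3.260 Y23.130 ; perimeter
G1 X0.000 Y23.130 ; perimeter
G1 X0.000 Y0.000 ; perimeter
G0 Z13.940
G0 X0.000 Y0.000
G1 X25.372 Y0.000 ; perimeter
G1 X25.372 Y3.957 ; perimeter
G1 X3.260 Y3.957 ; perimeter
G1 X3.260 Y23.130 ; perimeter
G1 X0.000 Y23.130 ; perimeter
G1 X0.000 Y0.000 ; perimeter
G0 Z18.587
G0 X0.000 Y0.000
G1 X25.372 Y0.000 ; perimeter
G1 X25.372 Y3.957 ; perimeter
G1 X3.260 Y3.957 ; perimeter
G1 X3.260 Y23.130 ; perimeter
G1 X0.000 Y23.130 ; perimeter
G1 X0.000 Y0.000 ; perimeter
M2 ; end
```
solid part
  facet normal 0.0000 0.0000 -1.0000
    outer loop
      vertex 25.372 3.957 0.000
      vertex 25.372 0.000 0.000
      vertex 0.000 0.000 0.000
    endloop
  endfacet
  facet normal 0.0000 0.0000 -1.0000
    outer loop
      vertex 3.260 3.957 0.000
      vertex 25.372 3.957 0.000
      vertex 0.000 0.000 0.000
    endloop
  endfacet
  facet normal 0.0000 0.0000 -1.0000
    outer loop
      vertex 3.260 23.130 0.000
      vertex 3.260 3.957 0.000
      vertex 0.000 0.000 0.000
    endloop
  endfacet
  facet normal 0.0000 0.0000 -1.0000
    outer loop
      vertex 0.000 23.130 0.000
      vertex 3.260 23.130 0.000
      vertex 0.000 0.000 0.000
    endloop
  endfacet
  facet normal 0.0000 0.0000 1.0000
    outer loop
      vertex 0.000 0.000 18.587
      vertex 25.372 0.000 18.587
      vertex 25.372 3.957 18.587
    endloop
  endfacet
  facet normal 0.0000 0.0000 1.0000
    outer loop
      vertex 0.000 0.000 18.587
      vertex 25.372 3.957 18.587
      vertex 3.260 3.957 18.587
    endloop
  endfacet
  facet normal 0.0000 0.0000 1.0000
    outer loop
      vertex 0.000 0.000 18.587
      vertex 3.260 3.957 18.587
      vertex 3.260 23.130 18.587
    endloop
  endfacet
  facet normal 0.0000 0.0000 1.0000
    outer loop
      vertex 0.000 0.000 18.587
      vertex 3.260 23.130 18.587
      vertex 0.000 23.130 18.587
    endloop
  endfacet
  facet normal 0.0000 -1.0000 0.0000
    outer loop
      vertex 0.000 0.000 0.000
      vertex 25.372 0.000 0.000
      vertex 25.372 0.000 18.587
    endloop
  endfacet
  facet normal 0.0000 -1.0000 0.0000
    outer loop
      vertex 0.000 0.000 0.000
      vertex 25.372 0.000 18.587
      vertex 0.000 0.000 18.587
    endloop
  endfacet
  facet normal 1.0000 0.0000 0.0000
    outer loop
      vertex 25.372 0.000 0.000
      vertex 25.372 3.957 0.000
      vertex 25.372 3.957 18.587
    endloop
  endfacet
  facet normal 1.0000 0.0000 0.0000
    outer loop
      vertex 25.372 0.000 0.000
      vertex 25.372 3.957 18.587
      vertex 25.372 0.000 18.587
    endloop
  endfacet
  facet normal 0.0000 1.0000 0.0000
    outer loop
      vertex 25.372 3.957 0.000
      vertex 3.260 3.957 0.000
      vertex 3.260 3.957 18.587
    endloop
  endfacet
  facet normal 0.0000 1.0000 0.0000
    outer loop
      vertex 25.372 3.957 0.000
      vertex 3.260 3.957 18.587
      vertex 25.372 3.957 18.587
    endloop
  endfacet
  facet normal 1.0000 0.0000 0.0000
    outer loop
      vertex 3.260 3.957 0.000
      vertex 3.260 23.130 0.000
      vertex 3.260 23.130 18.587
    endloop
  endfacet
  facet normal 1.0000 0.0000 0.0000
    outer loop
      vertex 3.260 3.957 0.000
      vertex 3.260 23.130 18.587
      vertex 3.260 3.957 18.587
    endloop
  endfacet
  facet normal 0.0000 1.0000 0.0000
    outer loop
      vertex 3.260 23.130 0.000
      vertex 0.000 23.130 0.000
      vertex 0.000 23.130 18.587
    endloop
  endfacet
  facet normal 0.0000 1.0000 0.0000
    outer loop
      vertex 3.260 23.130 0.000
      vertex 0.000 23.130 18.587
      vertex 3.260 23.130 18.587
    endloop
  endfacet
  facet normal -1.0000 0.0000 0.0000
    outer loop
      vertex 0.000 23.130 0.000
      vertex 0.000 0.000 0.000
      vertex 0.000 0.000 18.587
    endloop
  endfacet
  facet normal -1.0000 0.0000 0.0000
    outer loop
      vertex 0.000 23.130 0.000
      vertex 0.000 0.000 18.587
      vertex 0.000 23.130 18.587
    endloop
  endfacet
endsolid part

The G0 Z moves step by Δz≈4.647 mm. Every layer's G1 loop is the same polygon, so the solid is a straight extrusion of it from z=0 to z≈18.6. Closing with flat bottom and top caps and triangulating gives 20 facets — an L-shaped prism: outer 25.4 × 23.1 mm, arm thicknesses ≈ 3.96 mm (horizontal) and 3.26 mm (vertical), extruded 18.6 mm in z.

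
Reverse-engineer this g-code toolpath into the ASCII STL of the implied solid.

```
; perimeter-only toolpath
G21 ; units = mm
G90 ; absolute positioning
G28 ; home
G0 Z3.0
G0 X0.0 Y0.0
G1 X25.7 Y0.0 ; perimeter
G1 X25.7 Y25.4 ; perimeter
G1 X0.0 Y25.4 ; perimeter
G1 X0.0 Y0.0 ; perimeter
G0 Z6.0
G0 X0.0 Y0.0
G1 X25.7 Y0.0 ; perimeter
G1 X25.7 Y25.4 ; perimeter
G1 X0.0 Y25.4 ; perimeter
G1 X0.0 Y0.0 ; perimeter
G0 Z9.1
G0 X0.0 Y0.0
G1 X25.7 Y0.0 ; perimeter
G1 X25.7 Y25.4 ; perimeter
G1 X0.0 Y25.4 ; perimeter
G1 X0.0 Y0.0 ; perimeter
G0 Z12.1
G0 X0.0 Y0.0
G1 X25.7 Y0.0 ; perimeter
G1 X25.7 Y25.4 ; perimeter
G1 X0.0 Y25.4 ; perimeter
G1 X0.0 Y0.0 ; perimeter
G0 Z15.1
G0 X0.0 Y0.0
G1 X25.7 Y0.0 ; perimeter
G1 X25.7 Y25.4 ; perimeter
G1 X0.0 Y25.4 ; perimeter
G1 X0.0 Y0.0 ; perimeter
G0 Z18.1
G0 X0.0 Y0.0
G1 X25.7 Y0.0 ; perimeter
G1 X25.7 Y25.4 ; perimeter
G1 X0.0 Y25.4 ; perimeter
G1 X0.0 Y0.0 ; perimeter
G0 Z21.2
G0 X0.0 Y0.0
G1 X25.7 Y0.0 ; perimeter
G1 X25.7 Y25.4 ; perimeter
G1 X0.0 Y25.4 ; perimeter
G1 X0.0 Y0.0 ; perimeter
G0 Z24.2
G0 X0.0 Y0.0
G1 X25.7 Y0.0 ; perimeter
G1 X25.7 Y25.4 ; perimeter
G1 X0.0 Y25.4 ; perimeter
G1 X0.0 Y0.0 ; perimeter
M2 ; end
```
solid part
  facet normal 0.0000 0.0000 -1.0000
    outer loop
      vertex 25.7 25.4 0.0
      vertex 25.7 0.0 0.0
      vertex 0.0 0.0 0.0
    endloop
  endfacet
  facet normal 0.0000 0.0000 -1.0000
    outer loop
      vertex 0.0 25.4 0.0
      vertex 25.7 25.4 0.0
      vertex 0.0 0.0 0.0
    endloop
  endfacet
  facet normal 0.0000 0.0000 1.0000
    outer loop
      vertex 0.0 0.0 24.2
      vertex 25.7 0.0 24.2
      vertex 25.7 25.4 24.2
    endloop
  endfacet
  facet normal 0.0000 0.0000 1.0000
    outer loop
      vertex 0.0 0.0 24.2
      vertex 25.7 25.4 24.2
      vertex 0.0 25.4 24.2
    endloop
  endfacet
  facet normal 0.0000 -1.0000 0.0000
    outer loop
      vertex 0.0 0.0 0.0
      vertex 25.7 0.0 0.0
      vertex 25.7 0.0 24.2
    endloop
  endfacet
  facet normal 0.0000 -1.0000 0.0000
    outer loop
      vertex 0.0 0.0 0.0
      vertex 25.7 0.0 24.2
      vertex 0.0 0.0 24.2
    endloop
  endfacet
  facet normal 0.0000 1.0000 0.0000
    outer loop
      vertex 25.7 25.4 24.2
      vertex 25.7 25.4 0.0
      vertex 0.0 25.4 0.0
    endloop
  endfacet
  facet normal 0.0000 1.0000 0.0000
    outer loop
      vertex 0.0 25.4 24.2
      vertex 25.7 25.4 24.2
      vertex 0.0 25.4 0.0
    endloop
  endfacet
  facet normal -1.0000 0.0000 0.0000
    outer loop
      vertex 0.0 25.4 24.2
      vertex 0.0 25.4 0.0
      vertex 0.0 0.0 0.0
    endloop
  endfacet
  facet normal -1.0000 0.0000 0.0000
    outer loop
      vertex 0.0 0.0 24.2
      vertex 0.0 25.4 24.2
      vertex 0.0 0.0 0.0
    endloop
  endfacet
  facet normal 1.0000 0.0000 0.0000
    outer loop
      vertex 25.7 0.0 0.0
      vertex 25.7 25.4 0.0
      vertex 25.7 25.4 24.2
    endloop
  endfacet
  facet normal 1.0000 0.0000 0.0000
    outer loop
      vertex 25.7 0.0 0.0
      vertex 25.7 25.4 24.2
      vertex 25.7 0.0 24.2
    endloop
  endfacet
endsolid part

The G0 Z moves step by Δz≈3.0 mm. Every layer's G1 loop is the same polygon, so the solid is a straight extrusion of it from z=0 to z≈24.2. Closing with flat bottom and top caps and triangulating gives 12 facets — a rectangular box, roughly 25.7 × 25.4 mm footprint and 24.2 mm tall.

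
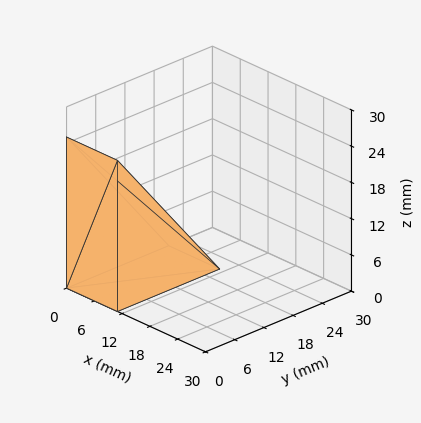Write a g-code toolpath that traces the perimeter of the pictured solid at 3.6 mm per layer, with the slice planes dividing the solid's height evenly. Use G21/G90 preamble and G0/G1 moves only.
Reading the render: the shape is a wedge (ramp): 11 × 21 mm base, rising to 25 mm along the y=0 edge and sloping linearly to z=0 at y=21 (dimensions read to the nearest mm from the axis ticks). For the g-code, the solid's height is divided into equal slices at the stated Δz and each level perimeter traced with G1 moves after a G0 lift.

; perimeter-only toolpath
G21 ; units = mm
G90 ; absolute positioning
G28 ; home
; layer 1
G0 Z3.6
G0 X0.0 Y0.0
G1 X11.0 Y0.0
G1 X11.0 Y18.0
G1 X0.0 Y18.0
G1 X0.0 Y0.0
; layer 2
G0 Z7.1
G0 X0.0 Y0.0
G1 X11.0 Y0.0
G1 X11.0 Y15.0
G1 X0.0 Y15.0
G1 X0.0 Y0.0
; layer 3
G0 Z10.7
G0 X0.0 Y0.0
G1 X11.0 Y0.0
G1 X11.0 Y12.0
G1 X0.0 Y12.0
G1 X0.0 Y0.0
; layer 4
G0 Z14.3
G0 X0.0 Y0.0
G1 X11.0 Y0.0
G1 X11.0 Y9.0
G1 X0.0 Y9.0
G1 X0.0 Y0.0
; layer 5
G0 Z17.9
G0 X0.0 Y0.0
G1 X11.0 Y0.0
G1 X11.0 Y6.0
G1 X0.0 Y6.0
G1 X0.0 Y0.0
; layer 6
G0 Z21.4
G0 X0.0 Y0.0
G1 X11.0 Y0.0
G1 X11.0 Y3.0
G1 X0.0 Y3.0
G1 X0.0 Y0.0
M2 ; end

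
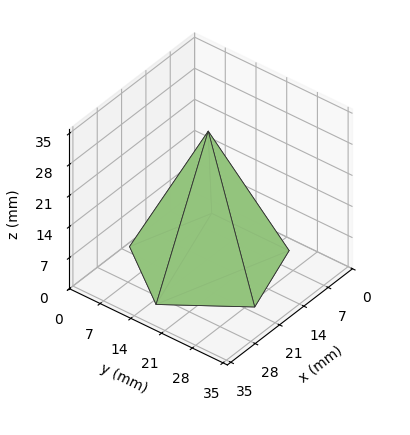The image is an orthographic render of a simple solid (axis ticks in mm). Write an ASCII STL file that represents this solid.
Reading the render: the shape is a regular 5-sided pyramid, base circumscribed radius ≈ 15 mm, apex at z ≈ 30 mm (dimensions read to the nearest mm from the axis ticks). For the STL, each face is triangulated and given an outward normal.

solid part
  facet normal 0.0000 0.0000 -1.0000
    outer loop
      vertex 2.865 23.817 0.000
      vertex 19.635 29.266 0.000
      vertex 30.000 15.000 0.000
    endloop
  endfacet
  facet normal 0.0000 0.0000 -1.0000
    outer loop
      vertex 2.865 6.183 0.000
      vertex 2.865 23.817 0.000
      vertex 30.000 15.000 0.000
    endloop
  endfacet
  facet normal 0.0000 0.0000 -1.0000
    outer loop
      vertex 19.635 0.734 0.000
      vertex 2.865 6.183 0.000
      vertex 30.000 15.000 0.000
    endloop
  endfacet
  facet normal 0.7500 0.5449 0.3750
    outer loop
      vertex 30.000 15.000 0.000
      vertex 19.635 29.266 0.000
      vertex 15.000 15.000 30.000
    endloop
  endfacet
  facet normal -0.2865 0.8817 0.3750
    outer loop
      vertex 19.635 29.266 0.000
      vertex 2.865 23.817 0.000
      vertex 15.000 15.000 30.000
    endloop
  endfacet
  facet normal -0.9270 0.0000 0.3750
    outer loop
      vertex 2.865 23.817 0.000
      vertex 2.865 6.183 0.000
      vertex 15.000 15.000 30.000
    endloop
  endfacet
  facet normal -0.2865 -0.8817 0.3750
    outer loop
      vertex 2.865 6.183 0.000
      vertex 19.635 0.734 0.000
      vertex 15.000 15.000 30.000
    endloop
  endfacet
  facet normal 0.7500 -0.5449 0.3750
    outer loop
      vertex 19.635 0.734 0.000
      vertex 30.000 15.000 0.000
      vertex 15.000 15.000 30.000
    endloop
  endfacet
endsolid part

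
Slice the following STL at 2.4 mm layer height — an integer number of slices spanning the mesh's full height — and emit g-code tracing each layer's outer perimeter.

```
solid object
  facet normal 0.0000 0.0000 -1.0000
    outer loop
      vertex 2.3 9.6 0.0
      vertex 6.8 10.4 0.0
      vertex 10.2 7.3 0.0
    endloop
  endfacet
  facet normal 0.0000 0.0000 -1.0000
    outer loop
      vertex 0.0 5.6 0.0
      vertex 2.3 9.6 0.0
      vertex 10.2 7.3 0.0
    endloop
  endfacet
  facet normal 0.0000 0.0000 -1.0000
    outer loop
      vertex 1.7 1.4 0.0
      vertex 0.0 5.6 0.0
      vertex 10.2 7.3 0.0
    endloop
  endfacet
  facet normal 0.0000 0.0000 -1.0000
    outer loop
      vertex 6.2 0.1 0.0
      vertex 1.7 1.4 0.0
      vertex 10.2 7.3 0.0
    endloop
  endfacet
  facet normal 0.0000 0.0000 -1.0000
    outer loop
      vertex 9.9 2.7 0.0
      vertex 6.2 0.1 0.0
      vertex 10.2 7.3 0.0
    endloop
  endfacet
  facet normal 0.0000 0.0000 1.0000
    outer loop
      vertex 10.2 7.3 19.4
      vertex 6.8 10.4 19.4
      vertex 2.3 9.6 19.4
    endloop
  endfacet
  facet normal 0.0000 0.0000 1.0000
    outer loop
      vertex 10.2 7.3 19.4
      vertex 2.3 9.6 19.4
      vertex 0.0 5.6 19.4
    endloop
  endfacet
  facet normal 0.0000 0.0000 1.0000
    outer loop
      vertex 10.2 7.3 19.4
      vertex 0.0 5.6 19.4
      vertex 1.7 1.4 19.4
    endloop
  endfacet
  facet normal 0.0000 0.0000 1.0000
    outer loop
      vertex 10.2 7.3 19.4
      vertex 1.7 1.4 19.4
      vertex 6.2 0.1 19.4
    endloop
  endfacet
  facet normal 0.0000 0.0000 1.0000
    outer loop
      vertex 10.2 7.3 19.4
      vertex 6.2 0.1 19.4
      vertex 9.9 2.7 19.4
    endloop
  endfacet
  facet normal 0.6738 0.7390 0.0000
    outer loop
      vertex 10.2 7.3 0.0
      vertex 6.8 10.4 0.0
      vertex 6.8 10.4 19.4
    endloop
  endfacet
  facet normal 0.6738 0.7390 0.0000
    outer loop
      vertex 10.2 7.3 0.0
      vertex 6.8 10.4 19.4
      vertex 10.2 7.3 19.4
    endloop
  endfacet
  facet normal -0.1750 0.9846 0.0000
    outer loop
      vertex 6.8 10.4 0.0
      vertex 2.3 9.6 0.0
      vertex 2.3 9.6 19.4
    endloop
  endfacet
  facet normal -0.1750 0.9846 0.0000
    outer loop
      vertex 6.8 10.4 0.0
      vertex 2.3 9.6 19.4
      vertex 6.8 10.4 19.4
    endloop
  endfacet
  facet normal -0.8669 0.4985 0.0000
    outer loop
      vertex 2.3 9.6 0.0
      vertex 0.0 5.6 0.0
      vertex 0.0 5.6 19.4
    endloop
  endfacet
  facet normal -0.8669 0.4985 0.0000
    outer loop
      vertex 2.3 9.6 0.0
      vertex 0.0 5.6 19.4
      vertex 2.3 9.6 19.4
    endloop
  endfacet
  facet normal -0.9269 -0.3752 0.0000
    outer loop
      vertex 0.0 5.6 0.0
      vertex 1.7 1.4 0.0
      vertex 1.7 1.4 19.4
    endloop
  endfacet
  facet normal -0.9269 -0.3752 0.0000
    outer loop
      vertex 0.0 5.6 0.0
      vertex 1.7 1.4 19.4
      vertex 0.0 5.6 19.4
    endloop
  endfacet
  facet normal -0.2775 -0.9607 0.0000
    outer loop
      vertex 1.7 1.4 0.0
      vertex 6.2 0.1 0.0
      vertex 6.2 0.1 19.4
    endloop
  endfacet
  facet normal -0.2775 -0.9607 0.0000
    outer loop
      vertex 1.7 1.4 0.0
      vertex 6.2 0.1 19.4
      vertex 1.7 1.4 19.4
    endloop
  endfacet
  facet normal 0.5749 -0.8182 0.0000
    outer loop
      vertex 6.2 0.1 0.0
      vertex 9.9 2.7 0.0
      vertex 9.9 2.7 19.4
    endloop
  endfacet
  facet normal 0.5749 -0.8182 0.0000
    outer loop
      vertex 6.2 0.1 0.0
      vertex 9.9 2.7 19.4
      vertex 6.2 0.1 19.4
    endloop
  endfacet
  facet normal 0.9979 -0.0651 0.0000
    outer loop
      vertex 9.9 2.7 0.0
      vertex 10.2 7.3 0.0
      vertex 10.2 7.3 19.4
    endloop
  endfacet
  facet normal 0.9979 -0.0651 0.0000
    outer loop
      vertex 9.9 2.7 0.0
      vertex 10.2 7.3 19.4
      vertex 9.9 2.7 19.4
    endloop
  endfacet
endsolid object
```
; perimeter-only toolpath
G21 ; units = mm
G90 ; absolute positioning
G28 ; home
; layer 1
G0 Z2.4
G0 X10.2 Y7.3
G1 X6.8 Y10.4
G1 X2.3 Y9.6
G1 X0.0 Y5.6
G1 X1.7 Y1.4
G1 X6.2 Y0.1
G1 X9.9 Y2.7
G1 X10.2 Y7.3
; layer 2
G0 Z4.8
G0 X10.2 Y7.3
G1 X6.8 Y10.4
G1 X2.3 Y9.6
G1 X0.0 Y5.6
G1 X1.7 Y1.4
G1 X6.2 Y0.1
G1 X9.9 Y2.7
G1 X10.2 Y7.3
; layer 3
G0 Z7.3
G0 X10.2 Y7.3
G1 X6.8 Y10.4
G1 X2.3 Y9.6
G1 X0.0 Y5.6
G1 X1.7 Y1.4
G1 X6.2 Y0.1
G1 X9.9 Y2.7
G1 X10.2 Y7.3
; layer 4
G0 Z9.7
G0 X10.2 Y7.3
G1 X6.8 Y10.4
G1 X2.3 Y9.6
G1 X0.0 Y5.6
G1 X1.7 Y1.4
G1 X6.2 Y0.1
G1 X9.9 Y2.7
G1 X10.2 Y7.3
; layer 5
G0 Z12.1
G0 X10.2 Y7.3
G1 X6.8 Y10.4
G1 X2.3 Y9.6
G1 X0.0 Y5.6
G1 X1.7 Y1.4
G1 X6.2 Y0.1
G1 X9.9 Y2.7
G1 X10.2 Y7.3
; layer 6
G0 Z14.5
G0 X10.2 Y7.3
G1 X6.8 Y10.4
G1 X2.3 Y9.6
G1 X0.0 Y5.6
G1 X1.7 Y1.4
G1 X6.2 Y0.1
G1 X9.9 Y2.7
G1 X10.2 Y7.3
; layer 7
G0 Z17.0
G0 X10.2 Y7.3
G1 X6.8 Y10.4
G1 X2.3 Y9.6
G1 X0.0 Y5.6
G1 X1.7 Y1.4
G1 X6.2 Y0.1
G1 X9.9 Y2.7
G1 X10.2 Y7.3
; layer 8
G0 Z19.4
G0 X10.2 Y7.3
G1 X6.8 Y10.4
G1 X2.3 Y9.6
G1 X0.0 Y5.6
G1 X1.7 Y1.4
G1 X6.2 Y0.1
G1 X9.9 Y2.7
G1 X10.2 Y7.3
M2 ; end

The solid is a regular 7-sided prism (a cylinder approximated with 7 flat sides), circumscribed radius ≈ 5.3 mm, height ≈ 19.4 mm. Slicing at Δz = 2.4 mm — 8 equal slices spanning the solid's height, so layer i sits at z = i·h/8 — gives 8 non-empty perimeters. Each is a 7-segment closed polygon; G0 lifts to the layer z and rapids to the start vertex, then G1 traces the edges.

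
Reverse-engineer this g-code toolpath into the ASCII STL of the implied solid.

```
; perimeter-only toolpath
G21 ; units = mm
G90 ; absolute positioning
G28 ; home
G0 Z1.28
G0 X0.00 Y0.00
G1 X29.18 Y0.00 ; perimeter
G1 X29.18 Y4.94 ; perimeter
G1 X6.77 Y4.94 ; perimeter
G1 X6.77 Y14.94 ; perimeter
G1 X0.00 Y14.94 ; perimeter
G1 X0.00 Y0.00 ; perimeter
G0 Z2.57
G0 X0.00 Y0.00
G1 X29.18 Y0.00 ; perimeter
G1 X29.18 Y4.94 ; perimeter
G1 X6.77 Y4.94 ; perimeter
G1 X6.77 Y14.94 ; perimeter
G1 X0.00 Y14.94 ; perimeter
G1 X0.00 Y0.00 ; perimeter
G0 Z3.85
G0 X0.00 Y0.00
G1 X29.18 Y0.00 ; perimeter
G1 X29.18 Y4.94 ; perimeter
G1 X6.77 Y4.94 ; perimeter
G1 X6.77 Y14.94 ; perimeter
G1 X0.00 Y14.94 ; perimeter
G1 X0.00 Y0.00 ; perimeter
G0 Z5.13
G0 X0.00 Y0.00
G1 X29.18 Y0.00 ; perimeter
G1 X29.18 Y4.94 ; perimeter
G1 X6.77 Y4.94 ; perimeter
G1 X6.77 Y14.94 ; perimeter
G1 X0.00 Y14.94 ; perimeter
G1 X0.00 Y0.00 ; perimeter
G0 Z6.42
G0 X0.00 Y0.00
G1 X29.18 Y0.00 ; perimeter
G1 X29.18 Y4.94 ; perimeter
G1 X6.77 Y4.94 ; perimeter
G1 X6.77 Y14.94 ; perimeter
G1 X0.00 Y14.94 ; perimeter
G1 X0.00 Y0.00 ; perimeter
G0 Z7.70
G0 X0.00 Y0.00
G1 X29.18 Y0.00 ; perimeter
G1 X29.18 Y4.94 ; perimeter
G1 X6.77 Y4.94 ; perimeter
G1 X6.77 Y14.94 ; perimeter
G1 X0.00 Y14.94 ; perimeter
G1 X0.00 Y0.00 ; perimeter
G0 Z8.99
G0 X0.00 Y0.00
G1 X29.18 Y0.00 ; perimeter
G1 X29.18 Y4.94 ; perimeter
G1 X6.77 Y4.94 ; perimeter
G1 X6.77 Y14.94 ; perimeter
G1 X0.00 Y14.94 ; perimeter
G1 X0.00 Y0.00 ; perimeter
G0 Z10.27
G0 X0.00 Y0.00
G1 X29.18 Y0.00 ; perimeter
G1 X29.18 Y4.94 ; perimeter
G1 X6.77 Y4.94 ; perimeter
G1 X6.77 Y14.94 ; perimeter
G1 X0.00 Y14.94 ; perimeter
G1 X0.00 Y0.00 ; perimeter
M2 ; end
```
solid part
  facet normal 0.0000 0.0000 -1.0000
    outer loop
      vertex 29.18 4.94 0.00
      vertex 29.18 0.00 0.00
      vertex 0.00 0.00 0.00
    endloop
  endfacet
  facet normal 0.0000 0.0000 -1.0000
    outer loop
      vertex 6.77 4.94 0.00
      vertex 29.18 4.94 0.00
      vertex 0.00 0.00 0.00
    endloop
  endfacet
  facet normal 0.0000 0.0000 -1.0000
    outer loop
      vertex 6.77 14.94 0.00
      vertex 6.77 4.94 0.00
      vertex 0.00 0.00 0.00
    endloop
  endfacet
  facet normal 0.0000 0.0000 -1.0000
    outer loop
      vertex 0.00 14.94 0.00
      vertex 6.77 14.94 0.00
      vertex 0.00 0.00 0.00
    endloop
  endfacet
  facet normal 0.0000 0.0000 1.0000
    outer loop
      vertex 0.00 0.00 10.27
      vertex 29.18 0.00 10.27
      vertex 29.18 4.94 10.27
    endloop
  endfacet
  facet normal 0.0000 0.0000 1.0000
    outer loop
      vertex 0.00 0.00 10.27
      vertex 29.18 4.94 10.27
      vertex 6.77 4.94 10.27
    endloop
  endfacet
  facet normal 0.0000 0.0000 1.0000
    outer loop
      vertex 0.00 0.00 10.27
      vertex 6.77 4.94 10.27
      vertex 6.77 14.94 10.27
    endloop
  endfacet
  facet normal 0.0000 0.0000 1.0000
    outer loop
      vertex 0.00 0.00 10.27
      vertex 6.77 14.94 10.27
      vertex 0.00 14.94 10.27
    endloop
  endfacet
  facet normal 0.0000 -1.0000 0.0000
    outer loop
      vertex 0.00 0.00 0.00
      vertex 29.18 0.00 0.00
      vertex 29.18 0.00 10.27
    endloop
  endfacet
  facet normal 0.0000 -1.0000 0.0000
    outer loop
      vertex 0.00 0.00 0.00
      vertex 29.18 0.00 10.27
      vertex 0.00 0.00 10.27
    endloop
  endfacet
  facet normal 1.0000 0.0000 0.0000
    outer loop
      vertex 29.18 0.00 0.00
      vertex 29.18 4.94 0.00
      vertex 29.18 4.94 10.27
    endloop
  endfacet
  facet normal 1.0000 0.0000 0.0000
    outer loop
      vertex 29.18 0.00 0.00
      vertex 29.18 4.94 10.27
      vertex 29.18 0.00 10.27
    endloop
  endfacet
  facet normal 0.0000 1.0000 0.0000
    outer loop
      vertex 29.18 4.94 0.00
      vertex 6.77 4.94 0.00
      vertex 6.77 4.94 10.27
    endloop
  endfacet
  facet normal 0.0000 1.0000 0.0000
    outer loop
      vertex 29.18 4.94 0.00
      vertex 6.77 4.94 10.27
      vertex 29.18 4.94 10.27
    endloop
  endfacet
  facet normal 1.0000 0.0000 0.0000
    outer loop
      vertex 6.77 4.94 0.00
      vertex 6.77 14.94 0.00
      vertex 6.77 14.94 10.27
    endloop
  endfacet
  facet normal 1.0000 0.0000 0.0000
    outer loop
      vertex 6.77 4.94 0.00
      vertex 6.77 14.94 10.27
      vertex 6.77 4.94 10.27
    endloop
  endfacet
  facet normal 0.0000 1.0000 0.0000
    outer loop
      vertex 6.77 14.94 0.00
      vertex 0.00 14.94 0.00
      vertex 0.00 14.94 10.27
    endloop
  endfacet
  facet normal 0.0000 1.0000 0.0000
    outer loop
      vertex 6.77 14.94 0.00
      vertex 0.00 14.94 10.27
      vertex 6.77 14.94 10.27
    endloop
  endfacet
  facet normal -1.0000 0.0000 0.0000
    outer loop
      vertex 0.00 14.94 0.00
      vertex 0.00 0.00 0.00
      vertex 0.00 0.00 10.27
    endloop
  endfacet
  facet normal -1.0000 0.0000 0.0000
    outer loop
      vertex 0.00 14.94 0.00
      vertex 0.00 0.00 10.27
      vertex 0.00 14.94 10.27
    endloop
  endfacet
endsolid part

The G0 Z moves step by Δz≈1.28 mm. Every layer's G1 loop is the same polygon, so the solid is a straight extrusion of it from z=0 to z≈10.3. Closing with flat bottom and top caps and triangulating gives 20 facets — an L-shaped prism: outer 29.2 × 14.9 mm, arm thicknesses ≈ 4.94 mm (horizontal) and 6.77 mm (vertical), extruded 10.3 mm in z.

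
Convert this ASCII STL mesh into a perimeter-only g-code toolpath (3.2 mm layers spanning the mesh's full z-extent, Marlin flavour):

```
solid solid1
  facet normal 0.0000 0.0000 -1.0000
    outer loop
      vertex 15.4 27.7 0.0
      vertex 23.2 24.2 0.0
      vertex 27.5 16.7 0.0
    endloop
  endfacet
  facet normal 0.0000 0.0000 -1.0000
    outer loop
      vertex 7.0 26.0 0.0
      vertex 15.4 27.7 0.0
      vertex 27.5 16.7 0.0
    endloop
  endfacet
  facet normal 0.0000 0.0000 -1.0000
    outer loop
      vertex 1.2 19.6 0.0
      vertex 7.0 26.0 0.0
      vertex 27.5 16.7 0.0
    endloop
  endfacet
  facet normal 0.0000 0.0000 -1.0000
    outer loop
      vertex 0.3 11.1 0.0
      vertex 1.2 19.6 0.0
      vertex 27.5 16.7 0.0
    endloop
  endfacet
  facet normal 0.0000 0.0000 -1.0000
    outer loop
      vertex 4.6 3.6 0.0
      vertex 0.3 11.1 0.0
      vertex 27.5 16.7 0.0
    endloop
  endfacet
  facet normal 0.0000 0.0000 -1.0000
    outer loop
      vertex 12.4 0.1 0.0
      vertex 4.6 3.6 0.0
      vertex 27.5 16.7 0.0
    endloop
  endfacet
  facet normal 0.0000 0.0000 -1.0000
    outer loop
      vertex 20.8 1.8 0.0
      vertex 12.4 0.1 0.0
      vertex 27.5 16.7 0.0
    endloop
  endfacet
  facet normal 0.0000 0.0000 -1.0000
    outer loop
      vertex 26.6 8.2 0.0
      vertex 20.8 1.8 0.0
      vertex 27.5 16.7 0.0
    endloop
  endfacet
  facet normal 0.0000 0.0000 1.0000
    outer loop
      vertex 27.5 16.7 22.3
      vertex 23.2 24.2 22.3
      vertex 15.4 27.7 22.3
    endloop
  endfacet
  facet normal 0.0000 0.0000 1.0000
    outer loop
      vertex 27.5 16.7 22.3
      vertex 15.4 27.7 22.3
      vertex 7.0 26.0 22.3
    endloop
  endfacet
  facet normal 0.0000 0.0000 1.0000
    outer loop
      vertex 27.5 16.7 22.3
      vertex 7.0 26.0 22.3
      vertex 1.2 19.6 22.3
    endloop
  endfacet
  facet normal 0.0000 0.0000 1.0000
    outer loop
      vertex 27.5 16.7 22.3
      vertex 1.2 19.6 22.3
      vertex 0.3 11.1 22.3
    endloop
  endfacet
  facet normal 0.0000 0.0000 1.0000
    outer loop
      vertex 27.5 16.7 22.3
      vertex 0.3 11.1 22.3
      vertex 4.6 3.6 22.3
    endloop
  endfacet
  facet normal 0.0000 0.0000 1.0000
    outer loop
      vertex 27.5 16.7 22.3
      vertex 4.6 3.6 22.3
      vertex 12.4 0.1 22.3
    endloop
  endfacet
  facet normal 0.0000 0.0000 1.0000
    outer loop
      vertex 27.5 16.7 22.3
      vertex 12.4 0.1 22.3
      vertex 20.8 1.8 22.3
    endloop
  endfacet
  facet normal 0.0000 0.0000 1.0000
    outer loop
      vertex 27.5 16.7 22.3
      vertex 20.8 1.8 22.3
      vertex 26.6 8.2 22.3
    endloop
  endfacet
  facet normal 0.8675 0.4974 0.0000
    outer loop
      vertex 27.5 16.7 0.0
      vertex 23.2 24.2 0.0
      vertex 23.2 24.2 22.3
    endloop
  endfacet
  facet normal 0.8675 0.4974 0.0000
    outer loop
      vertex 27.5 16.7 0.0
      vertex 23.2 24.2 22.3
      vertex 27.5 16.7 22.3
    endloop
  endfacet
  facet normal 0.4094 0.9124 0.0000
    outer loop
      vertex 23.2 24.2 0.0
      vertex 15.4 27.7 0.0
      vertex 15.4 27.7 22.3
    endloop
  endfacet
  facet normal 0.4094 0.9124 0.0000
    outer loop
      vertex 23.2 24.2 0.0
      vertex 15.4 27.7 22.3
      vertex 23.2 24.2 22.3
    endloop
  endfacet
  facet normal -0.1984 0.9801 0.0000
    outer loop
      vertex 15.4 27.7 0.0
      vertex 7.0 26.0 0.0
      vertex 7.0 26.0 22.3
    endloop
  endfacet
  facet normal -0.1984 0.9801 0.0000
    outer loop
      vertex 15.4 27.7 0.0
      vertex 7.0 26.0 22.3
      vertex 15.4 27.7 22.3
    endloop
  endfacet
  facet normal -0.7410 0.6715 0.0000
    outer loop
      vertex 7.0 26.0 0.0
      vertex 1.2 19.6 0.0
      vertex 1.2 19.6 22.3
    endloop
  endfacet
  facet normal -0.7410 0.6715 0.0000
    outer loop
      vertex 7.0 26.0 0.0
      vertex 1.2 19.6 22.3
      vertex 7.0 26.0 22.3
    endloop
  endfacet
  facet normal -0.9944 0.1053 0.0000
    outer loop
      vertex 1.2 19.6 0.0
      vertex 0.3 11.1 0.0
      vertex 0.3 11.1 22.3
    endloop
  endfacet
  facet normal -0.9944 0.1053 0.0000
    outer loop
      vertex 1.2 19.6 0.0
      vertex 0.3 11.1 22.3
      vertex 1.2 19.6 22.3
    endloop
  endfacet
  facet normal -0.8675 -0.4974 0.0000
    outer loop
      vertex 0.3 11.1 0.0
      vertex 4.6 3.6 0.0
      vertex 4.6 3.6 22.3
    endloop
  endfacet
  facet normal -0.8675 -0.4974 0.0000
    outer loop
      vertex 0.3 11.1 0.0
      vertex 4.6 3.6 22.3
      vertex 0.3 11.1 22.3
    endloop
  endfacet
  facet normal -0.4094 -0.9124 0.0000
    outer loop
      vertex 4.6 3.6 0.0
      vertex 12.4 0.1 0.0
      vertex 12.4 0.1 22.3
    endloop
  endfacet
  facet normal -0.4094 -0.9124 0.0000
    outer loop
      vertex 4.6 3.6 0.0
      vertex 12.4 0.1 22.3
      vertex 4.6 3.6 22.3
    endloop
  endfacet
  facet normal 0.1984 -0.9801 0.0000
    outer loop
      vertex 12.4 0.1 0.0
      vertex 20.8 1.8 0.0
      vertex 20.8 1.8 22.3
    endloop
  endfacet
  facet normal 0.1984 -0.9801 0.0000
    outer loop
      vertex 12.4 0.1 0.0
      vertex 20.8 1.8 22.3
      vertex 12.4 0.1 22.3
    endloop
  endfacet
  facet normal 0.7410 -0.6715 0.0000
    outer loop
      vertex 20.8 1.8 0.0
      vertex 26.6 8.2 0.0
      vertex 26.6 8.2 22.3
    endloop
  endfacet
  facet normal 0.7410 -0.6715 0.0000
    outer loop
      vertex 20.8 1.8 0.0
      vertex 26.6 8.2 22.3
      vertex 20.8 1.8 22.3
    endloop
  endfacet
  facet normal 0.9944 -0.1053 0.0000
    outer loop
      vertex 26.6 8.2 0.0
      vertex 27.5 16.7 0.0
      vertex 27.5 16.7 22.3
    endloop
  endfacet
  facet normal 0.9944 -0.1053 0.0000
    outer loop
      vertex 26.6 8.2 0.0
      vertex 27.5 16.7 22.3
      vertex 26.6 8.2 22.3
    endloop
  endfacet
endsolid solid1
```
; perimeter-only toolpath
G21 ; units = mm
G90 ; absolute positioning
G28 ; home
; layer 1
G0 Z3.2
G0 X27.5 Y16.7
G1 X23.2 Y24.2
G1 X15.4 Y27.7
G1 X7.0 Y26.0
G1 X1.2 Y19.6
G1 X0.3 Y11.1
G1 X4.6 Y3.6
G1 X12.4 Y0.1
G1 X20.8 Y1.8
G1 X26.6 Y8.2
G1 X27.5 Y16.7
; layer 2
G0 Z6.4
G0 X27.5 Y16.7
G1 X23.2 Y24.2
G1 X15.4 Y27.7
G1 X7.0 Y26.0
G1 X1.2 Y19.6
G1 X0.3 Y11.1
G1 X4.6 Y3.6
G1 X12.4 Y0.1
G1 X20.8 Y1.8
G1 X26.6 Y8.2
G1 X27.5 Y16.7
; layer 3
G0 Z9.6
G0 X27.5 Y16.7
G1 X23.2 Y24.2
G1 X15.4 Y27.7
G1 X7.0 Y26.0
G1 X1.2 Y19.6
G1 X0.3 Y11.1
G1 X4.6 Y3.6
G1 X12.4 Y0.1
G1 X20.8 Y1.8
G1 X26.6 Y8.2
G1 X27.5 Y16.7
; layer 4
G0 Z12.7
G0 X27.5 Y16.7
G1 X23.2 Y24.2
G1 X15.4 Y27.7
G1 X7.0 Y26.0
G1 X1.2 Y19.6
G1 X0.3 Y11.1
G1 X4.6 Y3.6
G1 X12.4 Y0.1
G1 X20.8 Y1.8
G1 X26.6 Y8.2
G1 X27.5 Y16.7
; layer 5
G0 Z15.9
G0 X27.5 Y16.7
G1 X23.2 Y24.2
G1 X15.4 Y27.7
G1 X7.0 Y26.0
G1 X1.2 Y19.6
G1 X0.3 Y11.1
G1 X4.6 Y3.6
G1 X12.4 Y0.1
G1 X20.8 Y1.8
G1 X26.6 Y8.2
G1 X27.5 Y16.7
; layer 6
G0 Z19.1
G0 X27.5 Y16.7
G1 X23.2 Y24.2
G1 X15.4 Y27.7
G1 X7.0 Y26.0
G1 X1.2 Y19.6
G1 X0.3 Y11.1
G1 X4.6 Y3.6
G1 X12.4 Y0.1
G1 X20.8 Y1.8
G1 X26.6 Y8.2
G1 X27.5 Y16.7
; layer 7
G0 Z22.3
G0 X27.5 Y16.7
G1 X23.2 Y24.2
G1 X15.4 Y27.7
G1 X7.0 Y26.0
G1 X1.2 Y19.6
G1 X0.3 Y11.1
G1 X4.6 Y3.6
G1 X12.4 Y0.1
G1 X20.8 Y1.8
G1 X26.6 Y8.2
G1 X27.5 Y16.7
M2 ; end

The solid is a regular 10-sided prism (a cylinder approximated with 10 flat sides), circumscribed radius ≈ 13.9 mm, height ≈ 22.3 mm. Slicing at Δz = 3.2 mm — 7 equal slices spanning the solid's height, so layer i sits at z = i·h/7 — gives 7 non-empty perimeters. Each is a 10-segment closed polygon; G0 lifts to the layer z and rapids to the start vertex, then G1 traces the edges.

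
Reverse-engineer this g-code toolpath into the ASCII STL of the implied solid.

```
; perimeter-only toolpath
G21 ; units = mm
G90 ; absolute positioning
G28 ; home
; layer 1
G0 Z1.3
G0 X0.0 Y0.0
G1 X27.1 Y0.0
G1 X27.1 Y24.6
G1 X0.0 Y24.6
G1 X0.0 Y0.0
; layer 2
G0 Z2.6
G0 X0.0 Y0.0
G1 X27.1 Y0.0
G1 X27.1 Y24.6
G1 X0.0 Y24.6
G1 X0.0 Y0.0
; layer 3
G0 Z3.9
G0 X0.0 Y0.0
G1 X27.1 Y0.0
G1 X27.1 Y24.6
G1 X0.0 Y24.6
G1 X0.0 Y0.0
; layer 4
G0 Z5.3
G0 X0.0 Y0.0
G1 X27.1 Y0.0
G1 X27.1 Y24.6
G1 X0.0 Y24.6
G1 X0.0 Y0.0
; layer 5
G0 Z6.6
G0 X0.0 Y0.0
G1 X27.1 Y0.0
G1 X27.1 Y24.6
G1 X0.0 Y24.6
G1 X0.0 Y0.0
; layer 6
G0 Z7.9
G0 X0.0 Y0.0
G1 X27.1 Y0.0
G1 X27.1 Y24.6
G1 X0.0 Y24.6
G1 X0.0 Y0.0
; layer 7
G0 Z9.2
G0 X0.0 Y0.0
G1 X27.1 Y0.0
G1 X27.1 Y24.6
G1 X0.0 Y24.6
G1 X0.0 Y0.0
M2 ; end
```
solid part
  facet normal 0.0000 0.0000 -1.0000
    outer loop
      vertex 27.1 24.6 0.0
      vertex 27.1 0.0 0.0
      vertex 0.0 0.0 0.0
    endloop
  endfacet
  facet normal 0.0000 0.0000 -1.0000
    outer loop
      vertex 0.0 24.6 0.0
      vertex 27.1 24.6 0.0
      vertex 0.0 0.0 0.0
    endloop
  endfacet
  facet normal 0.0000 0.0000 1.0000
    outer loop
      vertex 0.0 0.0 9.2
      vertex 27.1 0.0 9.2
      vertex 27.1 24.6 9.2
    endloop
  endfacet
  facet normal 0.0000 0.0000 1.0000
    outer loop
      vertex 0.0 0.0 9.2
      vertex 27.1 24.6 9.2
      vertex 0.0 24.6 9.2
    endloop
  endfacet
  facet normal 0.0000 -1.0000 0.0000
    outer loop
      vertex 0.0 0.0 0.0
      vertex 27.1 0.0 0.0
      vertex 27.1 0.0 9.2
    endloop
  endfacet
  facet normal 0.0000 -1.0000 0.0000
    outer loop
      vertex 0.0 0.0 0.0
      vertex 27.1 0.0 9.2
      vertex 0.0 0.0 9.2
    endloop
  endfacet
  facet normal 0.0000 1.0000 0.0000
    outer loop
      vertex 27.1 24.6 9.2
      vertex 27.1 24.6 0.0
      vertex 0.0 24.6 0.0
    endloop
  endfacet
  facet normal 0.0000 1.0000 0.0000
    outer loop
      vertex 0.0 24.6 9.2
      vertex 27.1 24.6 9.2
      vertex 0.0 24.6 0.0
    endloop
  endfacet
  facet normal -1.0000 0.0000 0.0000
    outer loop
      vertex 0.0 24.6 9.2
      vertex 0.0 24.6 0.0
      vertex 0.0 0.0 0.0
    endloop
  endfacet
  facet normal -1.0000 0.0000 0.0000
    outer loop
      vertex 0.0 0.0 9.2
      vertex 0.0 24.6 9.2
      vertex 0.0 0.0 0.0
    endloop
  endfacet
  facet normal 1.0000 0.0000 0.0000
    outer loop
      vertex 27.1 0.0 0.0
      vertex 27.1 24.6 0.0
      vertex 27.1 24.6 9.2
    endloop
  endfacet
  facet normal 1.0000 0.0000 0.0000
    outer loop
      vertex 27.1 0.0 0.0
      vertex 27.1 24.6 9.2
      vertex 27.1 0.0 9.2
    endloop
  endfacet
endsolid part

The G0 Z moves step by Δz≈1.3 mm. Every layer's G1 loop is the same polygon, so the solid is a straight extrusion of it from z=0 to z≈9.2. Closing with flat bottom and top caps and triangulating gives 12 facets — a rectangular box, roughly 27.1 × 24.6 mm footprint and 9.2 mm tall.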